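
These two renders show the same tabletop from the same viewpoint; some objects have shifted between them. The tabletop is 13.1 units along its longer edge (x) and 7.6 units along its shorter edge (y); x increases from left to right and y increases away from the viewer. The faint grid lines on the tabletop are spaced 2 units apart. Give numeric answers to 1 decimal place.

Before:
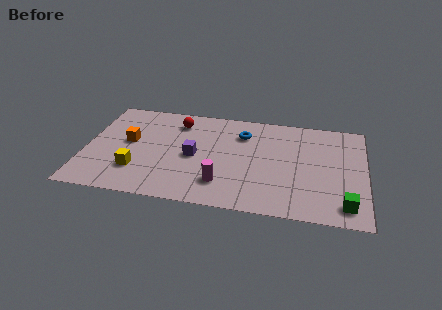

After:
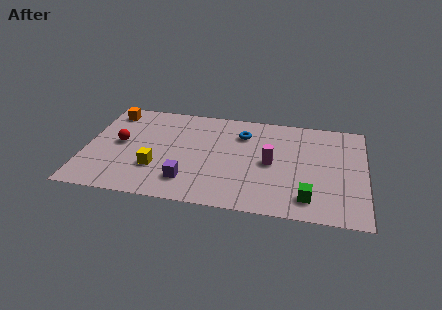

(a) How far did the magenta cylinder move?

2.9

From (6.5, 1.8) to (8.7, 3.7), the magenta cylinder covered √(2.2² + 1.9²) ≈ 2.9 units.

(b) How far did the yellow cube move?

0.9

From (2.5, 2.1) to (3.4, 2.4), the yellow cube covered √(0.9² + 0.3²) ≈ 0.9 units.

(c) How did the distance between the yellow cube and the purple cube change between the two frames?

-1.3

Before: roughly 3.0 units apart; after: 1.7. That's 1.3 units closer together.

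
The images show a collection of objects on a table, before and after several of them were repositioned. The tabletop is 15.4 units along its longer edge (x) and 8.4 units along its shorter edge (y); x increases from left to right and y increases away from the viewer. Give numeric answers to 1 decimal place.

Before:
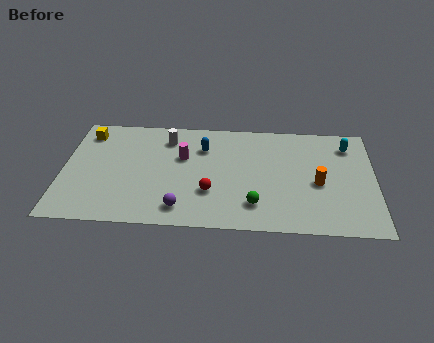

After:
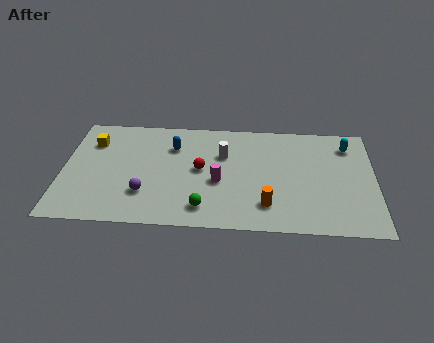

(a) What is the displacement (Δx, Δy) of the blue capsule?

(-1.5, 0.0)

The blue capsule started near (6.9, 6.1) and ended near (5.4, 6.1).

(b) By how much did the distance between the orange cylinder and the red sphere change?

-1.3

Before: roughly 5.4 units apart; after: 4.1. That's 1.3 units closer together.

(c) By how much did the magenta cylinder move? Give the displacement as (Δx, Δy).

(1.8, -1.8)

The magenta cylinder was at about (5.9, 5.3) and moved to about (7.7, 3.5).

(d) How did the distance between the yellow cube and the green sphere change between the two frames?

-2.5

The distance was about 9.8 in the first image and 7.3 in the second, so they moved 2.5 units closer together.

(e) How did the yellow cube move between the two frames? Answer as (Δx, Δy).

(0.3, -0.7)

From the two frames, the yellow cube sits at roughly (1.1, 6.9) before and (1.4, 6.2) after.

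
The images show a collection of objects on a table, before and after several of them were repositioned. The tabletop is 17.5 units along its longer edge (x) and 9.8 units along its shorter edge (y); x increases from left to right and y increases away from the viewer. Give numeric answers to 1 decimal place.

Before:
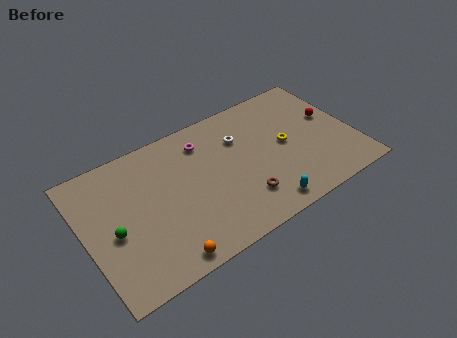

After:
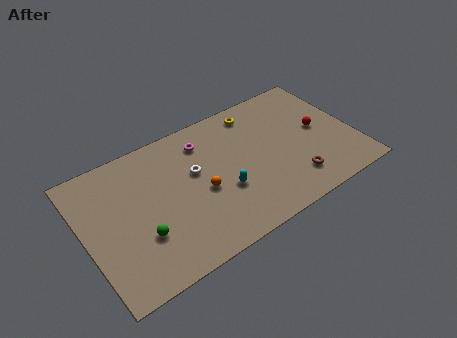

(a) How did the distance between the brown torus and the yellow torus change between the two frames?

+2.3

The distance was about 4.2 in the first image and 6.5 in the second, so they moved 2.3 units further apart.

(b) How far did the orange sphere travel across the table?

4.5

The orange sphere moved from about (4.4, 1.0) to (7.4, 4.3), a distance of √(3.0² + 3.3²) ≈ 4.5.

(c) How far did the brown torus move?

3.3

The brown torus was near (9.8, 2.4) before and (13.1, 2.1) after, so it travelled √(3.3² + 0.3²) ≈ 3.3 units.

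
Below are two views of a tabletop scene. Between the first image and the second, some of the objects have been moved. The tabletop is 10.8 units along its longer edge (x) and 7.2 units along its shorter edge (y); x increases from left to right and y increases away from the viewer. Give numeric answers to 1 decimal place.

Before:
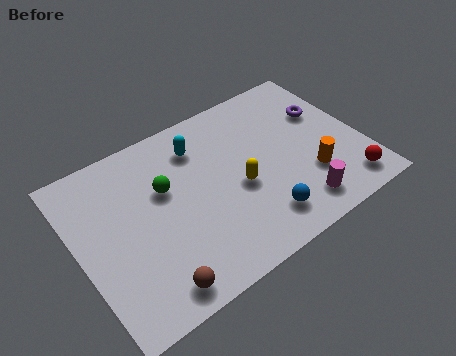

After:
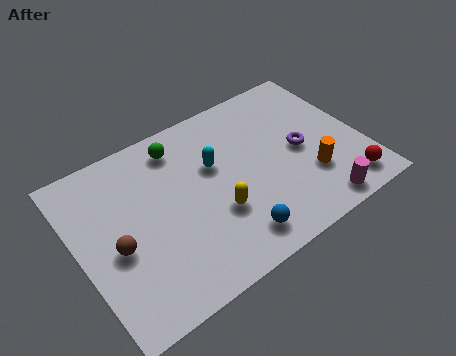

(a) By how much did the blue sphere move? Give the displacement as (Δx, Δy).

(-1.1, -0.2)

The blue sphere was at about (6.5, 1.4) and moved to about (5.4, 1.2).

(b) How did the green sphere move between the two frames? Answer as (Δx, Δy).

(0.8, 1.5)

The green sphere started near (3.4, 4.5) and ended near (4.2, 6.0).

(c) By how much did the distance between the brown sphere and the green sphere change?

+0.3

Before: roughly 3.8 units apart; after: 4.1. That's 0.3 units further apart.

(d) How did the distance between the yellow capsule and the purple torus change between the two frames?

-0.4

The distance was about 4.0 in the first image and 3.6 in the second, so they moved 0.4 units closer together.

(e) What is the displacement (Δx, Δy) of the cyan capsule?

(0.4, -1.1)

From the two frames, the cyan capsule sits at roughly (4.9, 5.6) before and (5.3, 4.5) after.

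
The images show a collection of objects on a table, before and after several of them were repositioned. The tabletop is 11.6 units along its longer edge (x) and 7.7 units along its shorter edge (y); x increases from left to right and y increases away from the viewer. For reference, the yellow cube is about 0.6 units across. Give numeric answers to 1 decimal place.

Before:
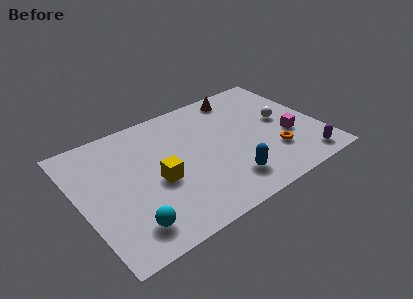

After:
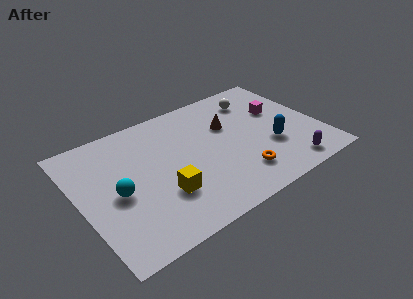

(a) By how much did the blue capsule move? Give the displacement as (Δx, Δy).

(2.4, 1.1)

The blue capsule started near (6.7, 1.6) and ended near (9.1, 2.7).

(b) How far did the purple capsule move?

0.8

The purple capsule was near (10.4, 1.0) before and (9.6, 1.0) after, so it travelled √(0.8² + 0.0²) ≈ 0.8 units.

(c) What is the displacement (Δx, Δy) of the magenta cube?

(-0.1, 1.9)

The magenta cube was at about (10.0, 2.9) and moved to about (9.9, 4.8).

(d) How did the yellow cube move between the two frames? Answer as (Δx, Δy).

(0.1, -0.9)

From the two frames, the yellow cube sits at roughly (3.6, 3.3) before and (3.7, 2.4) after.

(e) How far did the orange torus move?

1.9

The orange torus was near (9.1, 2.2) before and (7.3, 1.7) after, so it travelled √(1.8² + 0.5²) ≈ 1.9 units.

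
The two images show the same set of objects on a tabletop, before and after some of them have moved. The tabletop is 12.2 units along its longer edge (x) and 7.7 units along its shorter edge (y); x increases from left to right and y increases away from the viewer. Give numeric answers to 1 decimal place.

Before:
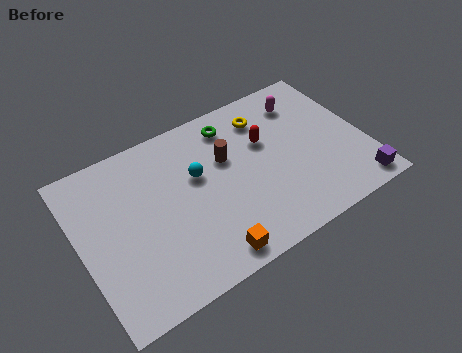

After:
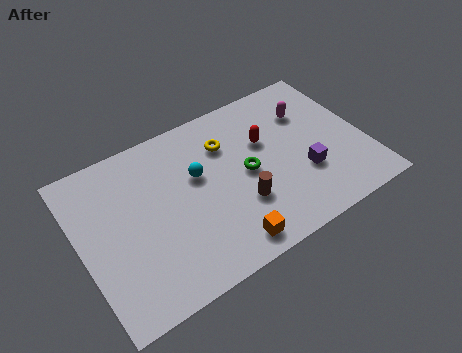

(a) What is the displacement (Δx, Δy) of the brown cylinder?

(0.2, -2.4)

The brown cylinder was at about (6.4, 4.9) and moved to about (6.6, 2.5).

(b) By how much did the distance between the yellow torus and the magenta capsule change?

+1.9

Before: roughly 1.7 units apart; after: 3.6. That's 1.9 units further apart.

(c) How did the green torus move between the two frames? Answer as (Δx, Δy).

(0.2, -2.6)

The green torus started near (6.9, 6.4) and ended near (7.1, 3.8).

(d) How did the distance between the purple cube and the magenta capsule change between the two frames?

-2.4

The distance was about 5.4 in the first image and 3.0 in the second, so they moved 2.4 units closer together.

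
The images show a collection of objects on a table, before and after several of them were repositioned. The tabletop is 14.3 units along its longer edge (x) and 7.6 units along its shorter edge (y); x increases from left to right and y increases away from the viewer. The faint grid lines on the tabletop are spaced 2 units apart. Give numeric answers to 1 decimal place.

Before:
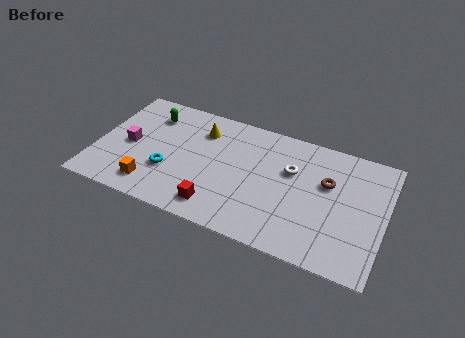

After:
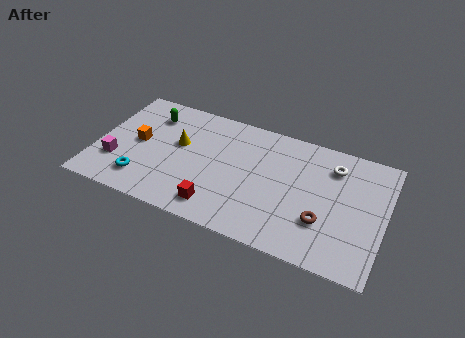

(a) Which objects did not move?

the green capsule and the red cube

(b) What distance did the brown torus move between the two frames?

2.4

The brown torus moved from about (11.4, 4.8) to (11.4, 2.4), a distance of √(0.0² + 2.4²) ≈ 2.4.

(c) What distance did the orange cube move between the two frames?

2.7

From (3.0, 1.4) to (2.0, 3.9), the orange cube covered √(1.0² + 2.5²) ≈ 2.7 units.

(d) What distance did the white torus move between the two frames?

2.2

The white torus was near (9.6, 4.9) before and (11.6, 5.9) after, so it travelled √(2.0² + 1.0²) ≈ 2.2 units.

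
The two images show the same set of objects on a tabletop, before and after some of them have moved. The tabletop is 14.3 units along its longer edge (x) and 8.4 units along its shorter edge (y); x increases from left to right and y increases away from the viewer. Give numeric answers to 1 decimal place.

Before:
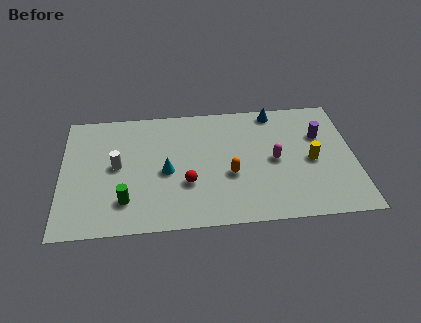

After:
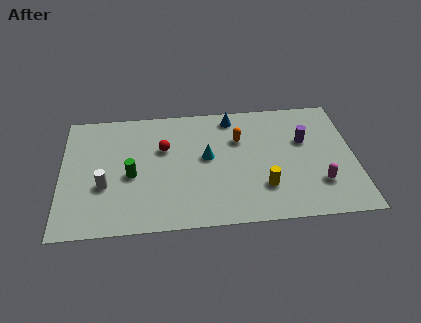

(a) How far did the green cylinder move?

1.7

From (3.1, 2.0) to (3.4, 3.7), the green cylinder covered √(0.3² + 1.7²) ≈ 1.7 units.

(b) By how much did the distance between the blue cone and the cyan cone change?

-3.5

The distance was about 6.5 in the first image and 3.0 in the second, so they moved 3.5 units closer together.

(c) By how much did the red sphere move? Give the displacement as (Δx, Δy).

(-1.1, 2.5)

The red sphere started near (6.1, 2.9) and ended near (5.0, 5.4).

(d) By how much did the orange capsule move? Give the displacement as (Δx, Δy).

(0.5, 2.4)

The orange capsule was at about (8.2, 3.3) and moved to about (8.7, 5.7).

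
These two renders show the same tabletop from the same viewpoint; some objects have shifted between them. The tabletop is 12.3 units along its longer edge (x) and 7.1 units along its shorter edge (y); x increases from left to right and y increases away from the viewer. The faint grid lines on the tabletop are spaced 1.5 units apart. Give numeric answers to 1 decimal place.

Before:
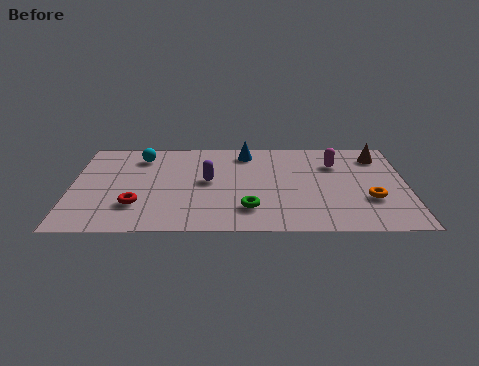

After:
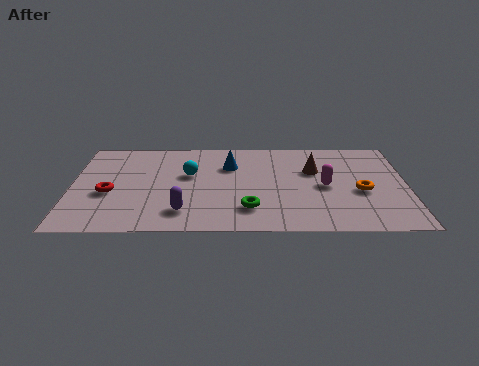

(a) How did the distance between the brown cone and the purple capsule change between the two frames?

-0.9

The distance was about 6.6 in the first image and 5.7 in the second, so they moved 0.9 units closer together.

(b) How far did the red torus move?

1.3

From (2.4, 2.0) to (1.4, 2.9), the red torus covered √(1.0² + 0.9²) ≈ 1.3 units.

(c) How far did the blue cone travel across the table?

1.2

The blue cone moved from about (6.4, 6.0) to (5.8, 5.0), a distance of √(0.6² + 1.0²) ≈ 1.2.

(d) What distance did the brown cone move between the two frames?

2.6

The brown cone was near (11.3, 5.7) before and (8.9, 4.6) after, so it travelled √(2.4² + 1.1²) ≈ 2.6 units.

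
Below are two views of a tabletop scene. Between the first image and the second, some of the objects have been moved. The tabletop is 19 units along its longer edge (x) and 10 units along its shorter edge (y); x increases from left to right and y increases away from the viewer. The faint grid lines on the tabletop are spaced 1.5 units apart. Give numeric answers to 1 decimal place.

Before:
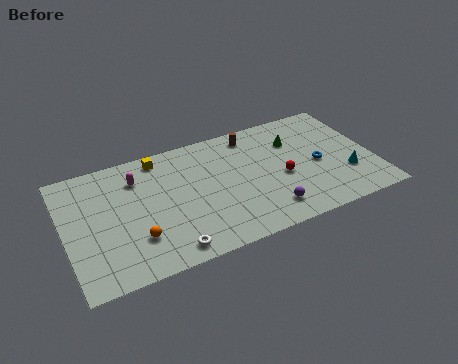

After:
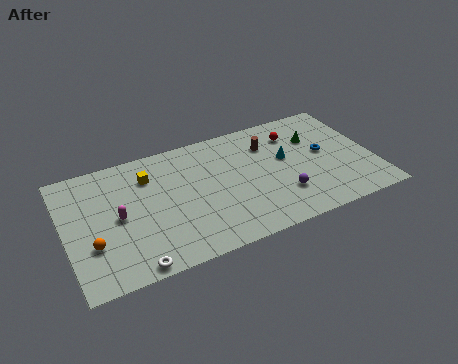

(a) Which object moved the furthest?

the cyan cone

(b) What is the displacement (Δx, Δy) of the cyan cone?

(-3.5, 2.7)

From the two frames, the cyan cone sits at roughly (17.2, 3.1) before and (13.7, 5.8) after.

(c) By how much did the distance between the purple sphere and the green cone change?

-0.8

Before: roughly 5.7 units apart; after: 4.9. That's 0.8 units closer together.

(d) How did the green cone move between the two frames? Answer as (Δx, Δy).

(1.3, -0.2)

The green cone was at about (14.4, 7.1) and moved to about (15.7, 6.9).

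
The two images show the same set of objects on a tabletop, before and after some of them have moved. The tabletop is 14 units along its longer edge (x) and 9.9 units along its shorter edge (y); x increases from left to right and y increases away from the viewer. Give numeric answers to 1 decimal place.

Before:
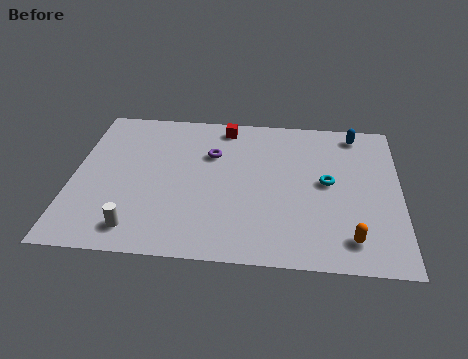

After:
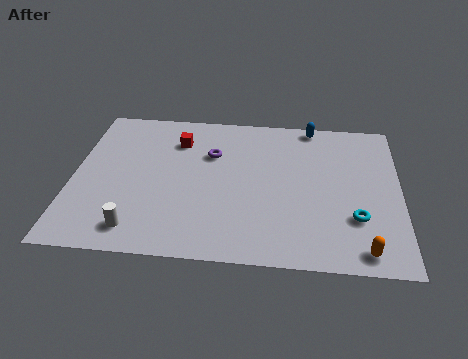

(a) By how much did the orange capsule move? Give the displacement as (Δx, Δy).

(0.5, -0.6)

From the two frames, the orange capsule sits at roughly (11.9, 1.7) before and (12.4, 1.1) after.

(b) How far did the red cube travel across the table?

2.3

The red cube was near (6.4, 8.7) before and (4.4, 7.5) after, so it travelled √(2.0² + 1.2²) ≈ 2.3 units.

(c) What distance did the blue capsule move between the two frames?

1.9

From (12.1, 8.7) to (10.2, 9.1), the blue capsule covered √(1.9² + 0.4²) ≈ 1.9 units.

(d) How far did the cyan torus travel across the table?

2.5

The cyan torus moved from about (10.9, 5.2) to (12.1, 3.0), a distance of √(1.2² + 2.2²) ≈ 2.5.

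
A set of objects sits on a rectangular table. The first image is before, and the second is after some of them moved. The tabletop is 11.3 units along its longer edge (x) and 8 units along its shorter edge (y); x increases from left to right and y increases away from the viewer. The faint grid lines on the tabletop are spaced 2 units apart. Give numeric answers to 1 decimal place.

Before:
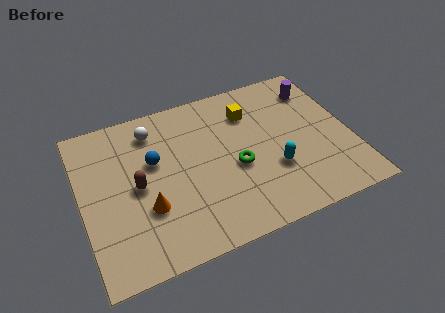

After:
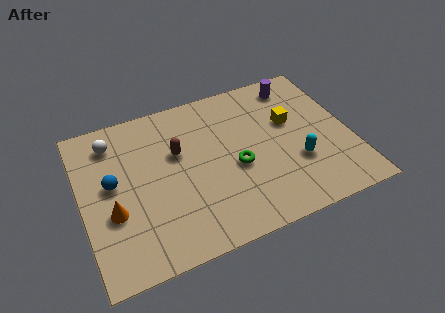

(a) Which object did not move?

the green torus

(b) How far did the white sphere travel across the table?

1.7

From (3.2, 6.5) to (1.5, 6.5), the white sphere covered √(1.7² + 0.0²) ≈ 1.7 units.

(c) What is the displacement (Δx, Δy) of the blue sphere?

(-1.8, -0.5)

The blue sphere started near (3.1, 4.9) and ended near (1.3, 4.4).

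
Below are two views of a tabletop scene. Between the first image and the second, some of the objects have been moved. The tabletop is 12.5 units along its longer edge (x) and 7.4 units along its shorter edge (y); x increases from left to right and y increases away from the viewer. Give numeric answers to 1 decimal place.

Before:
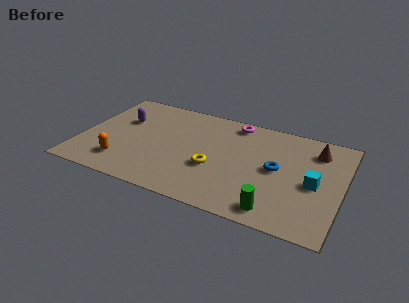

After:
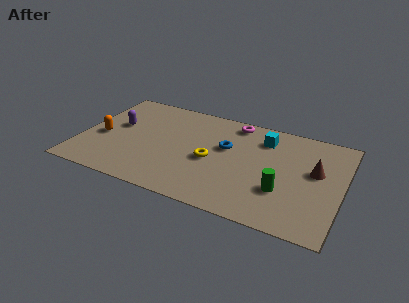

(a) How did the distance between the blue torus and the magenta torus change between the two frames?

-1.5

The distance was about 3.5 in the first image and 2.0 in the second, so they moved 1.5 units closer together.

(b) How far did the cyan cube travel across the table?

3.5

The cyan cube moved from about (11.2, 3.4) to (8.6, 5.8), a distance of √(2.6² + 2.4²) ≈ 3.5.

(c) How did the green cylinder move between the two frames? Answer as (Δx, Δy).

(0.2, 1.4)

The green cylinder was at about (9.6, 1.0) and moved to about (9.8, 2.4).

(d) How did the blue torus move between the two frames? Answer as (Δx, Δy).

(-2.5, 0.7)

From the two frames, the blue torus sits at roughly (9.4, 3.8) before and (6.9, 4.5) after.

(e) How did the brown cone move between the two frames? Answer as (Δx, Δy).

(0.1, -1.5)

The brown cone started near (11.1, 5.8) and ended near (11.2, 4.3).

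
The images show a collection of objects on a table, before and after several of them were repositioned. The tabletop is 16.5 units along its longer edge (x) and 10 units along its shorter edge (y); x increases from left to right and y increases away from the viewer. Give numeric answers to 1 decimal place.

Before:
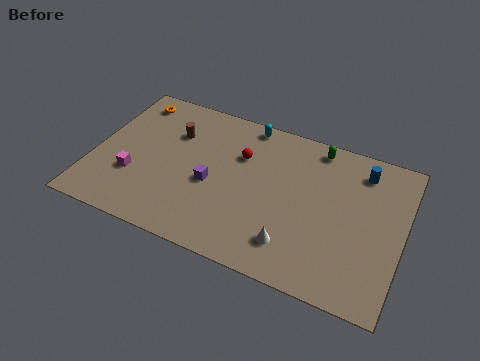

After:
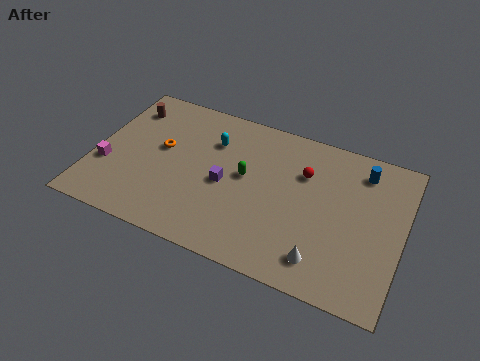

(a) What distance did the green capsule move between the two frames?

4.9

The green capsule was near (11.6, 8.9) before and (8.1, 5.5) after, so it travelled √(3.5² + 3.4²) ≈ 4.9 units.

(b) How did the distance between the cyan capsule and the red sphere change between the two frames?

+2.7

The distance was about 2.3 in the first image and 5.0 in the second, so they moved 2.7 units further apart.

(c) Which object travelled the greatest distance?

the green capsule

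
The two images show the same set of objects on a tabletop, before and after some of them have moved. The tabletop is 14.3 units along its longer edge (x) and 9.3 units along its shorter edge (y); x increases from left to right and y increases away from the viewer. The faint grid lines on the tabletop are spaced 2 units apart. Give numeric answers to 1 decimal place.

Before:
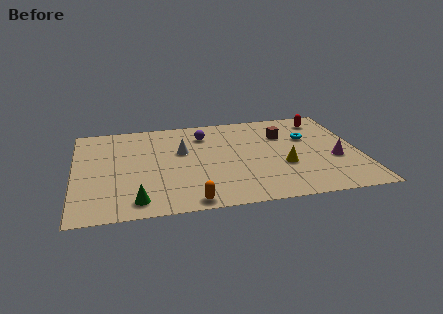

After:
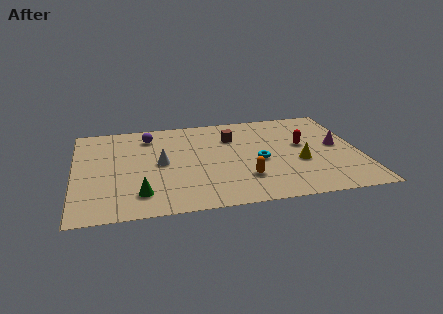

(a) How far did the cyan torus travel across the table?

3.2

From (11.8, 6.0) to (9.2, 4.1), the cyan torus covered √(2.6² + 1.9²) ≈ 3.2 units.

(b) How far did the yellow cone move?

0.8

From (10.4, 3.4) to (11.2, 3.6), the yellow cone covered √(0.8² + 0.2²) ≈ 0.8 units.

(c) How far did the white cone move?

1.5

From (5.4, 5.7) to (4.3, 4.7), the white cone covered √(1.1² + 1.0²) ≈ 1.5 units.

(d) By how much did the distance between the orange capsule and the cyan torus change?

-6.3

The distance was about 8.1 in the first image and 1.8 in the second, so they moved 6.3 units closer together.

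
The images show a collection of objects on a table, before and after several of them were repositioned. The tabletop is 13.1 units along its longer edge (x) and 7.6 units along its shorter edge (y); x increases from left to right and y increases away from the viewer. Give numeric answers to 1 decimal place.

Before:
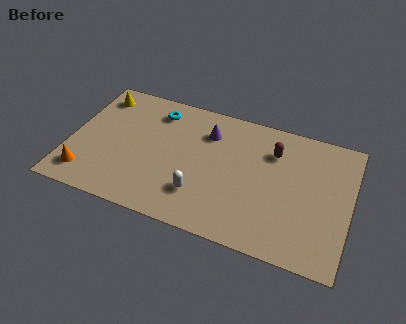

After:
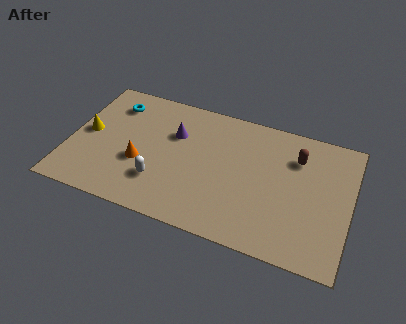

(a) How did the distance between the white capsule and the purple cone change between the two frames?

-0.7

They were about 3.7 units apart before and 3.0 after — 0.7 units closer together.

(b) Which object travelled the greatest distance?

the orange cone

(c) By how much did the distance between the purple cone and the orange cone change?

-4.2

The distance was about 6.8 in the first image and 2.6 in the second, so they moved 4.2 units closer together.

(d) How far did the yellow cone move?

2.4

From (1.0, 6.3) to (0.8, 3.9), the yellow cone covered √(0.2² + 2.4²) ≈ 2.4 units.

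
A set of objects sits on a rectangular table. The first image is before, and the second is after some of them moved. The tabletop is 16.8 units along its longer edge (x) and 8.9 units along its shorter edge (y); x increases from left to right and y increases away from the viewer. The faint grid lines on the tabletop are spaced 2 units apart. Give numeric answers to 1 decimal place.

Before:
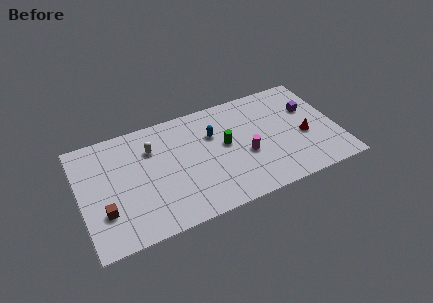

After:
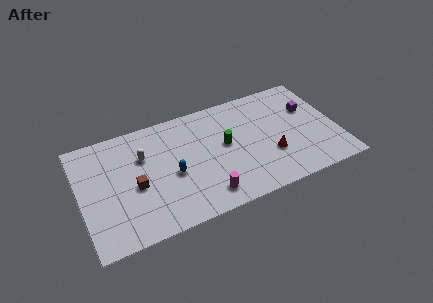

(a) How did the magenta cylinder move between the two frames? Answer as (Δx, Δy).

(-2.9, -2.1)

The magenta cylinder started near (10.7, 3.6) and ended near (7.8, 1.5).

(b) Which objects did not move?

the purple cube and the green cylinder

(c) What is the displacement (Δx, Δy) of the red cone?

(-2.3, -0.7)

The red cone started near (14.6, 3.7) and ended near (12.3, 3.0).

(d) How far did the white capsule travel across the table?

0.7

The white capsule was near (4.8, 6.4) before and (4.2, 6.0) after, so it travelled √(0.6² + 0.4²) ≈ 0.7 units.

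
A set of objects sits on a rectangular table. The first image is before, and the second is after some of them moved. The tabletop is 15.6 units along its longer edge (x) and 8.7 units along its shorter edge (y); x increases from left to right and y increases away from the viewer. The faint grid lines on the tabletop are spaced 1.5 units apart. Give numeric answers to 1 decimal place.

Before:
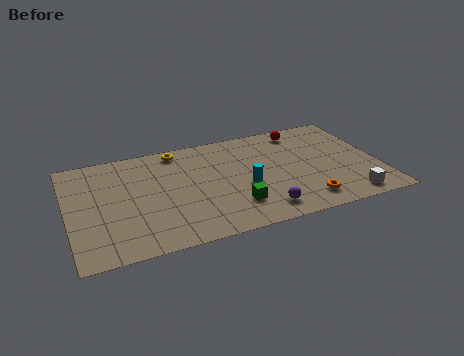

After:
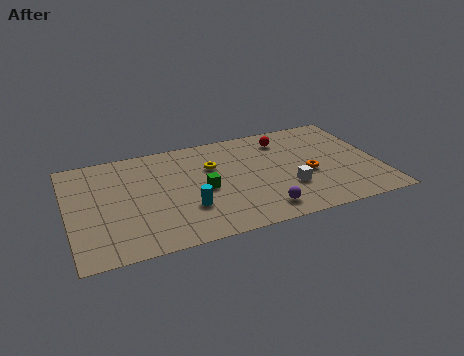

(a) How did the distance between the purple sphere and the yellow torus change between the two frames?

-2.4

Before: roughly 7.3 units apart; after: 4.9. That's 2.4 units closer together.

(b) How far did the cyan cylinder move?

3.1

From (8.8, 3.6) to (5.8, 2.7), the cyan cylinder covered √(3.0² + 0.9²) ≈ 3.1 units.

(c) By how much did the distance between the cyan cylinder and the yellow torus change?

-1.7

They were about 5.1 units apart before and 3.4 after — 1.7 units closer together.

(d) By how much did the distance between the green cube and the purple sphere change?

+2.2

The distance was about 1.5 in the first image and 3.7 in the second, so they moved 2.2 units further apart.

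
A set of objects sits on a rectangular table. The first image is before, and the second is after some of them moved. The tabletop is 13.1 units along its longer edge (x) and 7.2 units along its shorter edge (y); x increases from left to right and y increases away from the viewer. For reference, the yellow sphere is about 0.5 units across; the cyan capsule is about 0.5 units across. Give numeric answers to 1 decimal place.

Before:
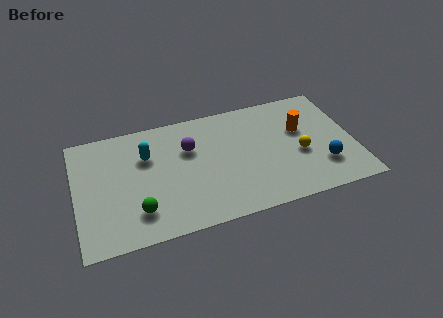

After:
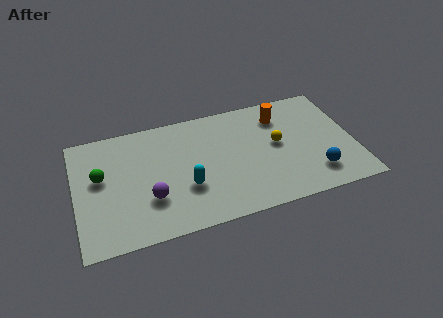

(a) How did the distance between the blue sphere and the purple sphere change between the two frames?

+1.0

The distance was about 6.7 in the first image and 7.7 in the second, so they moved 1.0 units further apart.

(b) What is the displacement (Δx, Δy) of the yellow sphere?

(-1.0, 0.9)

The yellow sphere was at about (10.5, 3.0) and moved to about (9.5, 3.9).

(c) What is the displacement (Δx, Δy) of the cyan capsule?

(1.7, -2.4)

The cyan capsule was at about (3.4, 4.9) and moved to about (5.1, 2.5).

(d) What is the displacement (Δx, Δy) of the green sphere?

(-1.6, 2.5)

From the two frames, the green sphere sits at roughly (2.8, 1.7) before and (1.2, 4.2) after.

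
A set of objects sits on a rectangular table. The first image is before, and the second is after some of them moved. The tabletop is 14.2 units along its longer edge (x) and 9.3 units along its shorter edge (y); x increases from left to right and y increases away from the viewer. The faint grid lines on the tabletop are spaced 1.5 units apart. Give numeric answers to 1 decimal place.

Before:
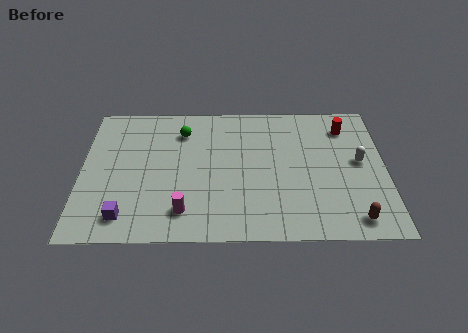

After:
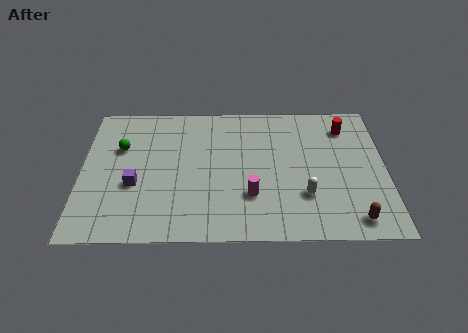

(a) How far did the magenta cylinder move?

3.3

The magenta cylinder moved from about (4.8, 1.8) to (7.9, 2.8), a distance of √(3.1² + 1.0²) ≈ 3.3.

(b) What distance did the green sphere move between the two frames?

3.1

The green sphere was near (4.7, 7.2) before and (1.8, 6.1) after, so it travelled √(2.9² + 1.1²) ≈ 3.1 units.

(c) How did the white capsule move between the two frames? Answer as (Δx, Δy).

(-2.6, -2.2)

The white capsule started near (13.0, 5.0) and ended near (10.4, 2.8).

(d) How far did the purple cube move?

2.1

The purple cube moved from about (2.1, 1.5) to (2.5, 3.6), a distance of √(0.4² + 2.1²) ≈ 2.1.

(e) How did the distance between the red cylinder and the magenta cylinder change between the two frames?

-3.0

Before: roughly 9.4 units apart; after: 6.4. That's 3.0 units closer together.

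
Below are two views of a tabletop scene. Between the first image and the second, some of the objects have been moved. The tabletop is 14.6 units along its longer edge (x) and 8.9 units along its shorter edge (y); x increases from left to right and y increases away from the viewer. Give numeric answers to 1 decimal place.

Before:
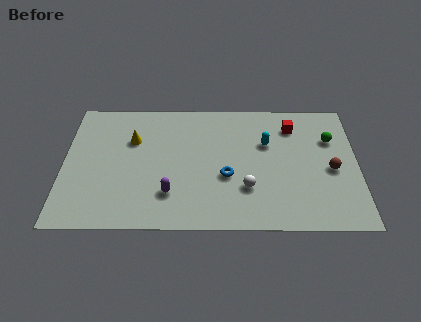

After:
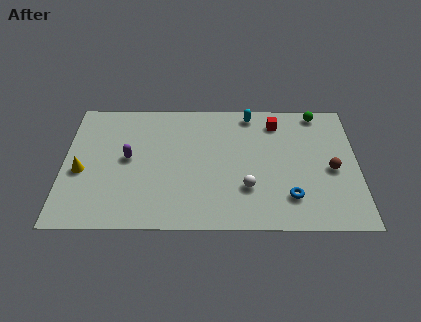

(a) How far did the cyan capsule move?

2.2

The cyan capsule moved from about (10.1, 5.8) to (9.3, 7.9), a distance of √(0.8² + 2.1²) ≈ 2.2.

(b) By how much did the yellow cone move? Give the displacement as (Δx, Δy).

(-2.5, -2.2)

The yellow cone was at about (3.4, 6.0) and moved to about (0.9, 3.8).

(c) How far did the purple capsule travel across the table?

3.2

From (5.3, 2.3) to (3.2, 4.7), the purple capsule covered √(2.1² + 2.4²) ≈ 3.2 units.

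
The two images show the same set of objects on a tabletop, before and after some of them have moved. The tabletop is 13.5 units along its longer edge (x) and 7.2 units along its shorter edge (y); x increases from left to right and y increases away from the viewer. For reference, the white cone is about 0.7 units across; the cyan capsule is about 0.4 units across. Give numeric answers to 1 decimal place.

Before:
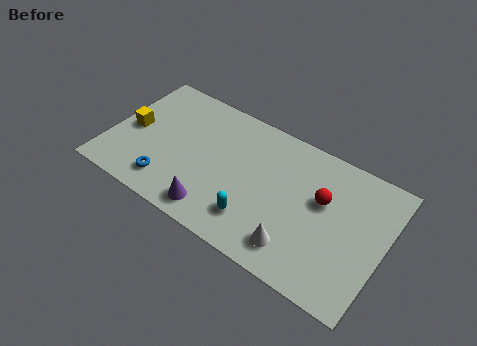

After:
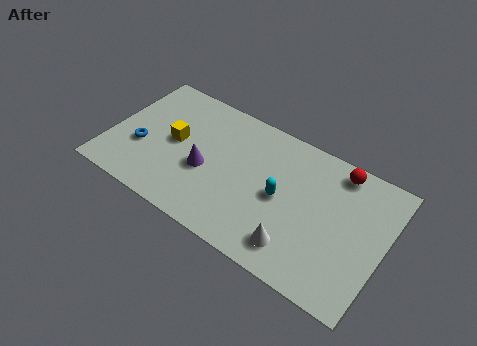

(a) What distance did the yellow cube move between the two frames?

2.1

The yellow cube was near (1.0, 3.5) before and (3.1, 3.8) after, so it travelled √(2.1² + 0.3²) ≈ 2.1 units.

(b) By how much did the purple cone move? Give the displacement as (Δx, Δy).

(-0.8, 1.9)

The purple cone was at about (5.6, 1.1) and moved to about (4.8, 3.0).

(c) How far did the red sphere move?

2.0

The red sphere was near (10.4, 4.4) before and (10.9, 6.3) after, so it travelled √(0.5² + 1.9²) ≈ 2.0 units.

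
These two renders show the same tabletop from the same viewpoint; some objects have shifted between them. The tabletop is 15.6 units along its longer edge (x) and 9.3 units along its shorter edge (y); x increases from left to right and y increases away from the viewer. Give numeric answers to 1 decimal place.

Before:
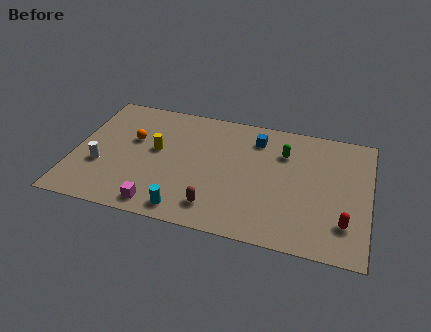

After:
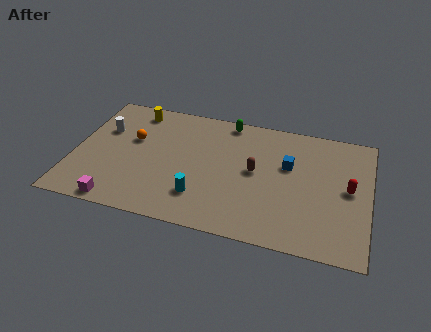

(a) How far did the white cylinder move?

2.8

The white cylinder was near (1.5, 3.3) before and (1.4, 6.1) after, so it travelled √(0.1² + 2.8²) ≈ 2.8 units.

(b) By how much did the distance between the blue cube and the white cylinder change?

+0.9

The distance was about 9.0 in the first image and 9.9 in the second, so they moved 0.9 units further apart.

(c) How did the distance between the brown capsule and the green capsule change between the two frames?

-2.1

Before: roughly 6.0 units apart; after: 3.9. That's 2.1 units closer together.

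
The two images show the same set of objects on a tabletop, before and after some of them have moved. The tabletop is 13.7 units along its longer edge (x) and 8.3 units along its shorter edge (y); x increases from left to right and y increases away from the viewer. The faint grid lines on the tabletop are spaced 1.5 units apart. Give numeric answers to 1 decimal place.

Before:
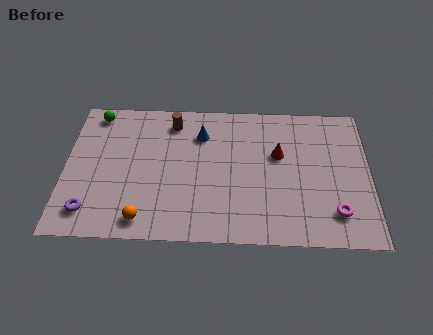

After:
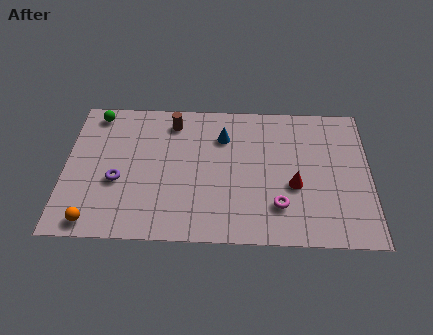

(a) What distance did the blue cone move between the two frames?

1.0

From (6.1, 6.2) to (7.1, 6.1), the blue cone covered √(1.0² + 0.1²) ≈ 1.0 units.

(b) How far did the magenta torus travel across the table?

2.5

The magenta torus moved from about (12.1, 1.8) to (9.6, 2.1), a distance of √(2.5² + 0.3²) ≈ 2.5.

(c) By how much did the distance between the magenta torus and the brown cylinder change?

-2.1

They were about 8.9 units apart before and 6.8 after — 2.1 units closer together.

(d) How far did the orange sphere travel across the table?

2.2

From (3.6, 1.1) to (1.4, 0.9), the orange sphere covered √(2.2² + 0.2²) ≈ 2.2 units.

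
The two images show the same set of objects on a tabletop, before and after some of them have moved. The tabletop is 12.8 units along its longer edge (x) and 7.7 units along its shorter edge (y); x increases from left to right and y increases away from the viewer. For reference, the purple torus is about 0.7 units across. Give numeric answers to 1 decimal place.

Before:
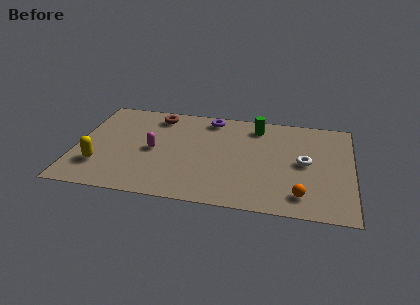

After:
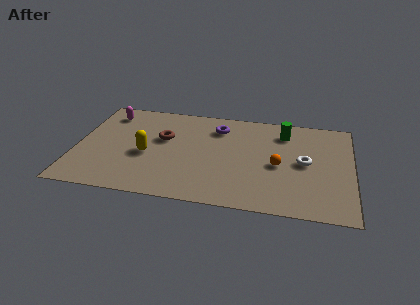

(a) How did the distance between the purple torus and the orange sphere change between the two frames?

-3.1

Before: roughly 6.9 units apart; after: 3.8. That's 3.1 units closer together.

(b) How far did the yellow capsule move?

2.4

The yellow capsule was near (1.2, 2.1) before and (3.3, 3.3) after, so it travelled √(2.1² + 1.2²) ≈ 2.4 units.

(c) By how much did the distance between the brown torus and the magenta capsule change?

+0.3

The distance was about 2.8 in the first image and 3.1 in the second, so they moved 0.3 units further apart.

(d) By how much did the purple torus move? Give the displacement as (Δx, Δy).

(0.4, -0.7)

From the two frames, the purple torus sits at roughly (6.1, 6.7) before and (6.5, 6.0) after.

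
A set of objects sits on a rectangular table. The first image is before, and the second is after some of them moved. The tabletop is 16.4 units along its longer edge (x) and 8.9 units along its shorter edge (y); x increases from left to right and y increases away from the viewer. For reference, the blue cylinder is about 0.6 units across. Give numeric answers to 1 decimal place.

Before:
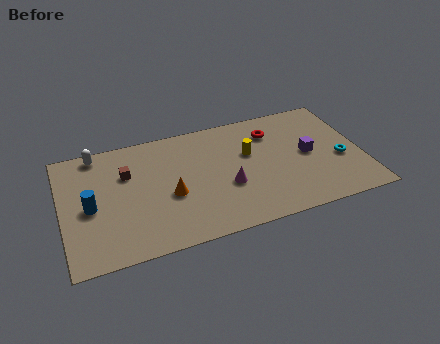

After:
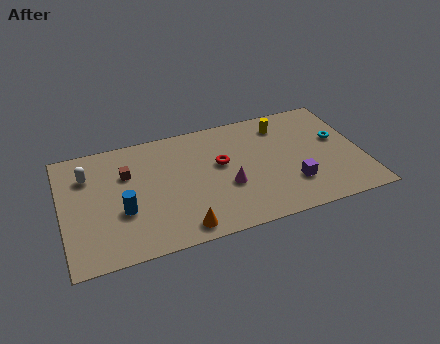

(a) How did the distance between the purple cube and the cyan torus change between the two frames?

+2.0

They were about 1.9 units apart before and 3.9 after — 2.0 units further apart.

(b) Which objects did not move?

the magenta cone and the brown cube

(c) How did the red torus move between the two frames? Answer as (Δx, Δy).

(-3.0, -1.6)

From the two frames, the red torus sits at roughly (11.7, 6.8) before and (8.7, 5.2) after.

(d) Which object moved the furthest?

the red torus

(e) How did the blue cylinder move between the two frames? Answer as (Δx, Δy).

(1.7, -0.8)

The blue cylinder was at about (1.5, 4.1) and moved to about (3.2, 3.3).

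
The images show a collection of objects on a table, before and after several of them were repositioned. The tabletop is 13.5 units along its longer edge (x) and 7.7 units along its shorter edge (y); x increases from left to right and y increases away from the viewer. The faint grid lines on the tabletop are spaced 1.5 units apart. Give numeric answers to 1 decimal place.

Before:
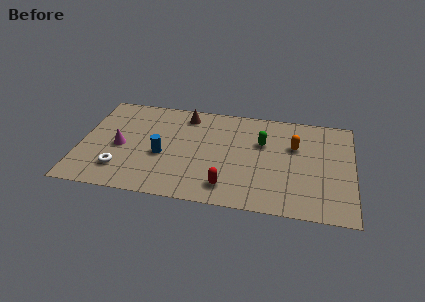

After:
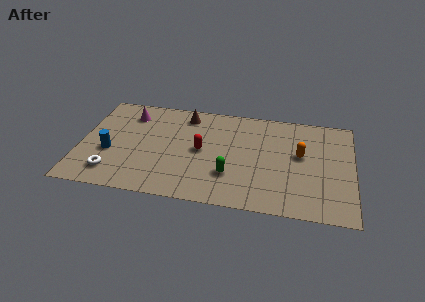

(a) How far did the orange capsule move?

0.7

The orange capsule moved from about (10.6, 5.0) to (10.9, 4.4), a distance of √(0.3² + 0.6²) ≈ 0.7.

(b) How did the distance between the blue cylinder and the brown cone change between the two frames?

+1.6

The distance was about 3.4 in the first image and 5.0 in the second, so they moved 1.6 units further apart.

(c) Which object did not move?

the brown cone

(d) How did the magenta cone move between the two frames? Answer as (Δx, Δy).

(0.3, 2.6)

The magenta cone was at about (2.0, 3.5) and moved to about (2.3, 6.1).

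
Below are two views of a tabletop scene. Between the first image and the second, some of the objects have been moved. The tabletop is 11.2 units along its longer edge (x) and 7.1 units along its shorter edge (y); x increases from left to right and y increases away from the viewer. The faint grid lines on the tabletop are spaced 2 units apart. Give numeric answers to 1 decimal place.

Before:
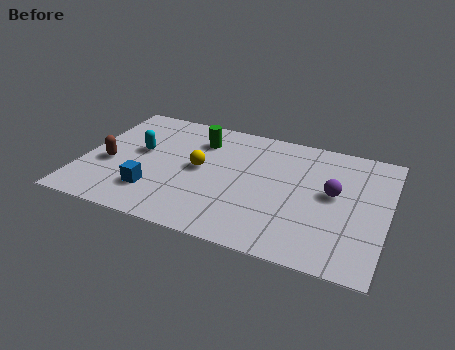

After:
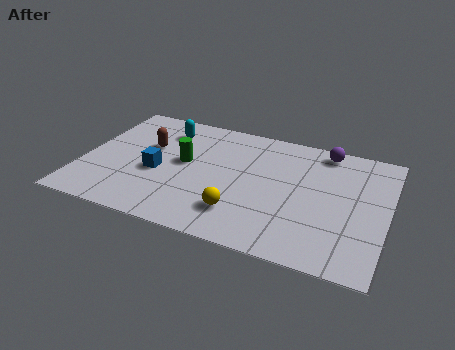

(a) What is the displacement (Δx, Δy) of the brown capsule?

(1.3, 1.5)

The brown capsule started near (1.0, 2.9) and ended near (2.3, 4.4).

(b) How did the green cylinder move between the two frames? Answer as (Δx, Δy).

(-0.4, -1.5)

From the two frames, the green cylinder sits at roughly (4.1, 5.4) before and (3.7, 3.9) after.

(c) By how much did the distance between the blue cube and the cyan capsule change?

+0.3

The distance was about 2.3 in the first image and 2.6 in the second, so they moved 0.3 units further apart.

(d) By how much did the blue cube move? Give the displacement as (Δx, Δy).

(0.0, 1.2)

From the two frames, the blue cube sits at roughly (2.8, 1.8) before and (2.8, 3.0) after.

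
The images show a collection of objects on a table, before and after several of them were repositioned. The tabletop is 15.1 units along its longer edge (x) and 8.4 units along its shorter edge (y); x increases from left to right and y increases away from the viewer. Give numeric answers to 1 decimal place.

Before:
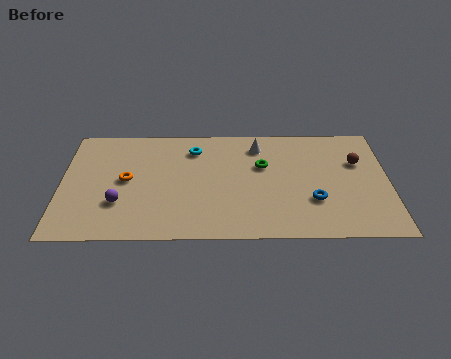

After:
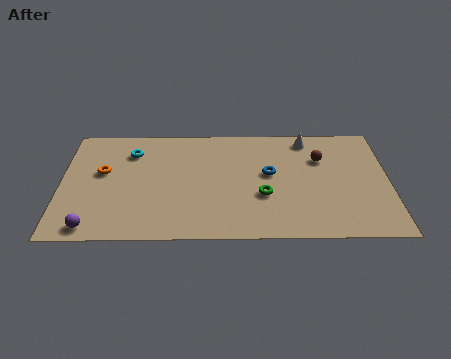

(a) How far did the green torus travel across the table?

2.2

The green torus moved from about (9.3, 5.3) to (9.3, 3.1), a distance of √(0.0² + 2.2²) ≈ 2.2.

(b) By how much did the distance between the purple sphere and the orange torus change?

+2.3

Before: roughly 1.7 units apart; after: 4.0. That's 2.3 units further apart.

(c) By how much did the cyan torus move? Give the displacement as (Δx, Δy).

(-2.9, -0.2)

The cyan torus was at about (6.1, 6.6) and moved to about (3.2, 6.4).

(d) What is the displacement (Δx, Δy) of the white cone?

(2.3, 0.5)

From the two frames, the white cone sits at roughly (9.1, 6.8) before and (11.4, 7.3) after.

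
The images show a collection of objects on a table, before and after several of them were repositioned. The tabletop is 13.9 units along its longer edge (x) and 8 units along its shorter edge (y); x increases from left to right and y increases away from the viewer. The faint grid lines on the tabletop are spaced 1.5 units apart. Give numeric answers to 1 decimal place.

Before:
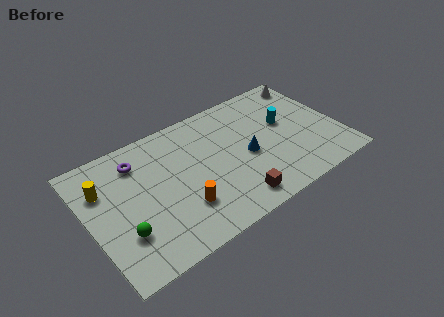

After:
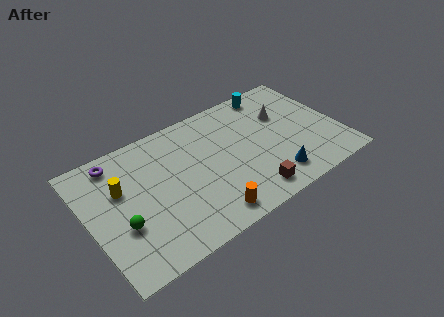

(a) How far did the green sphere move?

0.5

From (1.6, 2.4) to (1.6, 2.9), the green sphere covered √(0.0² + 0.5²) ≈ 0.5 units.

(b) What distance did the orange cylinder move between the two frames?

1.7

The orange cylinder moved from about (4.8, 2.3) to (6.0, 1.1), a distance of √(1.2² + 1.2²) ≈ 1.7.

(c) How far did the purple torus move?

1.3

The purple torus was near (3.0, 6.3) before and (1.9, 6.9) after, so it travelled √(1.1² + 0.6²) ≈ 1.3 units.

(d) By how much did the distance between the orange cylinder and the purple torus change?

+2.7

Before: roughly 4.4 units apart; after: 7.1. That's 2.7 units further apart.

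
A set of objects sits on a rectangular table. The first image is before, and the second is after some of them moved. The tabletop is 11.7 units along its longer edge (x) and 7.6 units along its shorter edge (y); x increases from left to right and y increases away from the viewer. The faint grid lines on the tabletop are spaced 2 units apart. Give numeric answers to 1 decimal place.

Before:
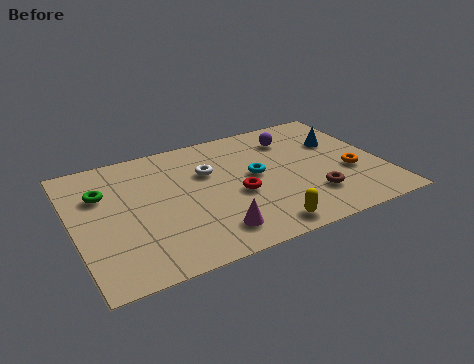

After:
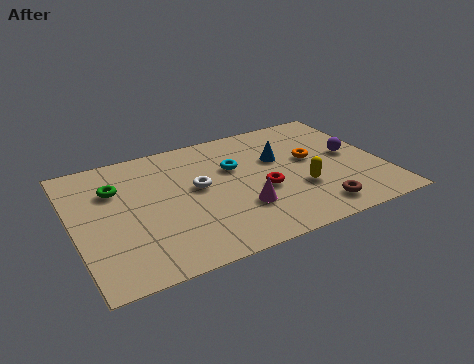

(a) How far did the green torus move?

0.5

From (1.2, 5.2) to (1.7, 5.3), the green torus covered √(0.5² + 0.1²) ≈ 0.5 units.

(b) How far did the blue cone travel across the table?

2.4

The blue cone moved from about (10.3, 5.0) to (7.9, 4.8), a distance of √(2.4² + 0.2²) ≈ 2.4.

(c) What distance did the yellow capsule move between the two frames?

2.4

The yellow capsule moved from about (6.7, 0.9) to (8.4, 2.6), a distance of √(1.7² + 1.7²) ≈ 2.4.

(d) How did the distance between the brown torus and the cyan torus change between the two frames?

+1.7

The distance was about 2.8 in the first image and 4.5 in the second, so they moved 1.7 units further apart.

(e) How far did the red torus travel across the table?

0.9

The red torus moved from about (6.1, 3.2) to (7.0, 3.1), a distance of √(0.9² + 0.1²) ≈ 0.9.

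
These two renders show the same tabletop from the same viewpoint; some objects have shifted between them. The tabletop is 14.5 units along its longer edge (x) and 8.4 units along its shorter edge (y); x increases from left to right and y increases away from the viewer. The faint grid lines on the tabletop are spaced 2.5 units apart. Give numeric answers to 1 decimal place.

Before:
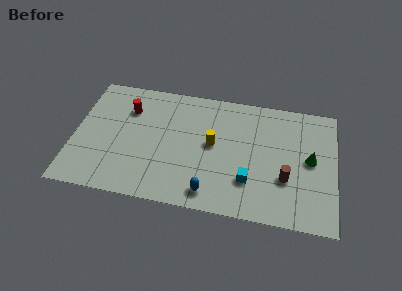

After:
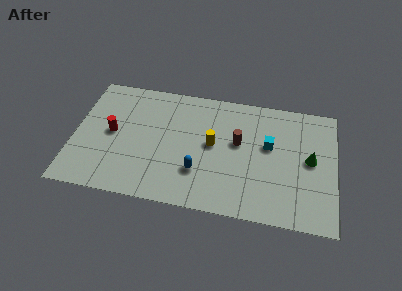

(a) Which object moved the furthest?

the brown cylinder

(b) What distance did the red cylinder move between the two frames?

2.0

From (2.9, 6.1) to (2.1, 4.3), the red cylinder covered √(0.8² + 1.8²) ≈ 2.0 units.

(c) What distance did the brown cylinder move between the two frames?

3.4

The brown cylinder was near (11.8, 2.9) before and (9.1, 4.9) after, so it travelled √(2.7² + 2.0²) ≈ 3.4 units.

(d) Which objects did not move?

the yellow cylinder and the green cone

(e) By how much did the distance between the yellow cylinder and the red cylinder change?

+0.5

Before: roughly 5.1 units apart; after: 5.6. That's 0.5 units further apart.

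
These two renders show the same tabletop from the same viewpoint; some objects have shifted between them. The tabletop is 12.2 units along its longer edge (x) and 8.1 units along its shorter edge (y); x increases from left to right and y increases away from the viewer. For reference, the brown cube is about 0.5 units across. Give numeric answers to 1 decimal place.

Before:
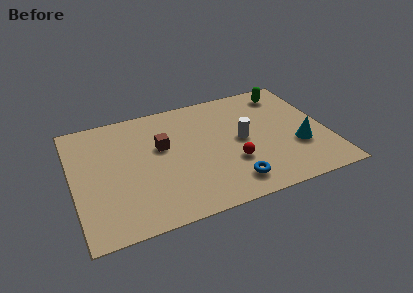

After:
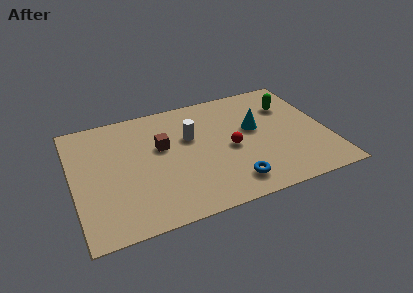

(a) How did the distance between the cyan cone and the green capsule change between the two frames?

-1.9

The distance was about 4.0 in the first image and 2.1 in the second, so they moved 1.9 units closer together.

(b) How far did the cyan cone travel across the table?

2.7

The cyan cone moved from about (10.7, 2.8) to (8.8, 4.7), a distance of √(1.9² + 1.9²) ≈ 2.7.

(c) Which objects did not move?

the brown cube and the blue torus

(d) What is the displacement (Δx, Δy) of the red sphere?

(0.0, 1.0)

From the two frames, the red sphere sits at roughly (7.5, 2.7) before and (7.5, 3.7) after.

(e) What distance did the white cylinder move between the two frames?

2.6

The white cylinder moved from about (8.1, 4.1) to (5.7, 5.1), a distance of √(2.4² + 1.0²) ≈ 2.6.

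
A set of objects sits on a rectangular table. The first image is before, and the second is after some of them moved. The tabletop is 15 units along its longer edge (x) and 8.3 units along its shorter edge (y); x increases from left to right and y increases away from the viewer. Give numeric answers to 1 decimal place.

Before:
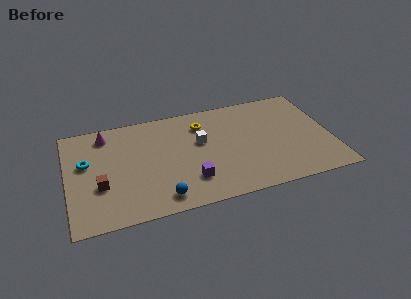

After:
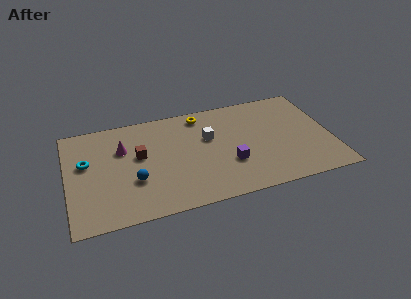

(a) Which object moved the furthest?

the brown cube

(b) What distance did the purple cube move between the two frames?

2.4

From (6.8, 2.1) to (9.1, 2.8), the purple cube covered √(2.3² + 0.7²) ≈ 2.4 units.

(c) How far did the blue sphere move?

2.2

The blue sphere was near (5.1, 1.2) before and (3.7, 2.9) after, so it travelled √(1.4² + 1.7²) ≈ 2.2 units.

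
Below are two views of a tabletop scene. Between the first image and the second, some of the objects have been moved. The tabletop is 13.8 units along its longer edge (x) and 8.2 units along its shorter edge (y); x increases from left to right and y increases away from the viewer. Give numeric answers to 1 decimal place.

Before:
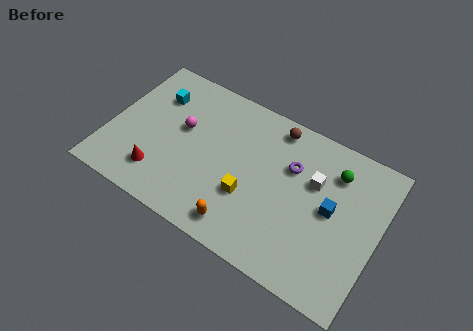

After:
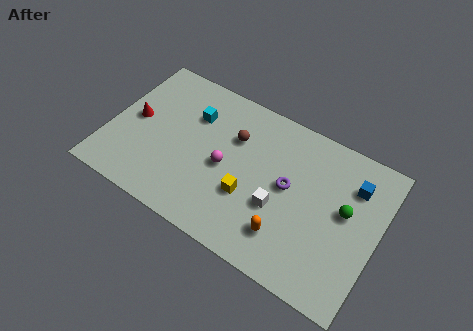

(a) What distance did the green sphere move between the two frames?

1.9

The green sphere was near (11.3, 6.3) before and (12.1, 4.6) after, so it travelled √(0.8² + 1.7²) ≈ 1.9 units.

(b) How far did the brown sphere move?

2.5

The brown sphere moved from about (8.1, 7.2) to (6.2, 5.6), a distance of √(1.9² + 1.6²) ≈ 2.5.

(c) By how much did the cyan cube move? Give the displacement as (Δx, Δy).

(2.0, -0.2)

The cyan cube was at about (2.0, 6.0) and moved to about (4.0, 5.8).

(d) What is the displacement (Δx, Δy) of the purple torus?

(0.0, -1.1)

The purple torus was at about (9.2, 5.5) and moved to about (9.2, 4.4).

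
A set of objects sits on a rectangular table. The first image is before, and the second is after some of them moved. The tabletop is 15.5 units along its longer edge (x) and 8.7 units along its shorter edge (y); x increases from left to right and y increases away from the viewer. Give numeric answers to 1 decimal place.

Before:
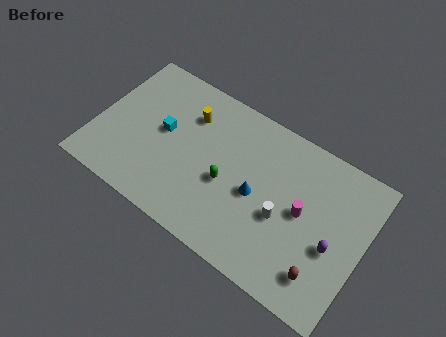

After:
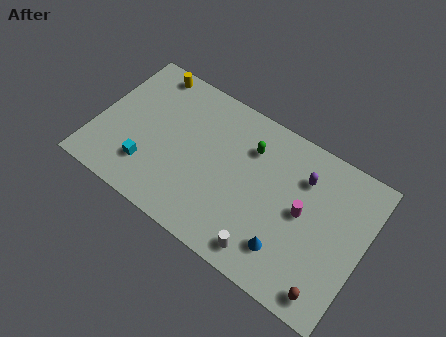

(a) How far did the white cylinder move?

2.5

From (11.0, 3.6) to (10.4, 1.2), the white cylinder covered √(0.6² + 2.4²) ≈ 2.5 units.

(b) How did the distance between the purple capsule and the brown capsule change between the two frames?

+4.0

Before: roughly 1.8 units apart; after: 5.8. That's 4.0 units further apart.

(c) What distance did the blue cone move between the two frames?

2.9

The blue cone moved from about (9.4, 4.0) to (11.5, 2.0), a distance of √(2.1² + 2.0²) ≈ 2.9.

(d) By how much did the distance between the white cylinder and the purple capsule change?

+2.5

Before: roughly 2.9 units apart; after: 5.4. That's 2.5 units further apart.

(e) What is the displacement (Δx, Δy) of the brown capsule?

(0.5, -0.7)

The brown capsule started near (13.6, 1.8) and ended near (14.1, 1.1).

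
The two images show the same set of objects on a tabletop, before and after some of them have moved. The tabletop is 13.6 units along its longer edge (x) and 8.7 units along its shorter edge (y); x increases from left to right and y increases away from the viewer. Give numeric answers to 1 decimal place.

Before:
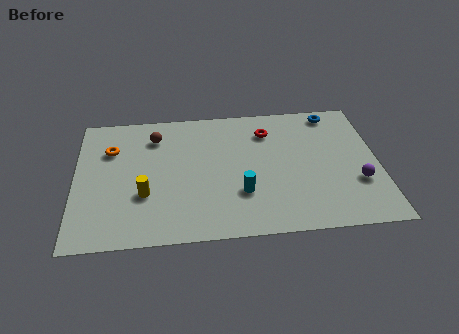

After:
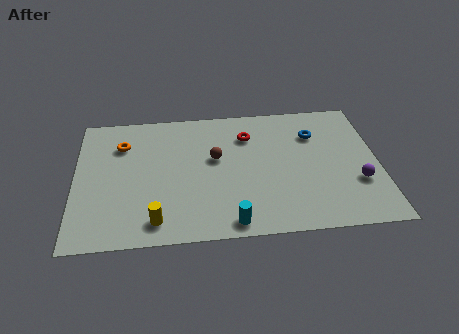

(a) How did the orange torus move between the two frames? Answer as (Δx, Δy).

(0.5, 0.3)

From the two frames, the orange torus sits at roughly (1.6, 6.1) before and (2.1, 6.4) after.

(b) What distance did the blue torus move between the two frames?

1.7

The blue torus moved from about (11.7, 7.7) to (10.8, 6.3), a distance of √(0.9² + 1.4²) ≈ 1.7.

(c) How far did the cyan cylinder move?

1.9

The cyan cylinder was near (7.4, 2.7) before and (6.9, 0.9) after, so it travelled √(0.5² + 1.8²) ≈ 1.9 units.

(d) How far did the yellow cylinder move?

1.8

The yellow cylinder was near (3.1, 3.0) before and (3.6, 1.3) after, so it travelled √(0.5² + 1.7²) ≈ 1.8 units.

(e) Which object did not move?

the purple sphere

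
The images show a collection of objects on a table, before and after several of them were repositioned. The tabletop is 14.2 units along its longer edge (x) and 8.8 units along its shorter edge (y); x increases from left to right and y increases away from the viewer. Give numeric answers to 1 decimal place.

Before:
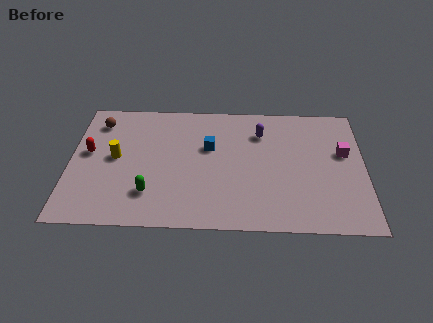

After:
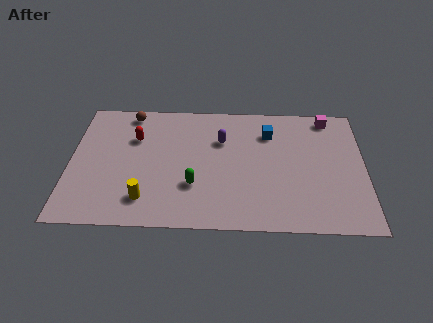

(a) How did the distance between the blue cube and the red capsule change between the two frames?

+0.7

They were about 5.8 units apart before and 6.5 after — 0.7 units further apart.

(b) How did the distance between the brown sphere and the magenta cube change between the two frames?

-2.3

Before: roughly 12.0 units apart; after: 9.7. That's 2.3 units closer together.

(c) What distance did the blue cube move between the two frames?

3.1

From (6.7, 5.5) to (9.6, 6.6), the blue cube covered √(2.9² + 1.1²) ≈ 3.1 units.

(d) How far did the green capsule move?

2.2

The green capsule was near (3.9, 2.2) before and (6.0, 2.8) after, so it travelled √(2.1² + 0.6²) ≈ 2.2 units.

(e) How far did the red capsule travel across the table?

2.5

The red capsule was near (0.9, 4.9) before and (3.1, 6.0) after, so it travelled √(2.2² + 1.1²) ≈ 2.5 units.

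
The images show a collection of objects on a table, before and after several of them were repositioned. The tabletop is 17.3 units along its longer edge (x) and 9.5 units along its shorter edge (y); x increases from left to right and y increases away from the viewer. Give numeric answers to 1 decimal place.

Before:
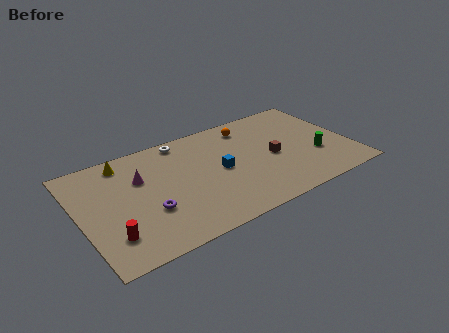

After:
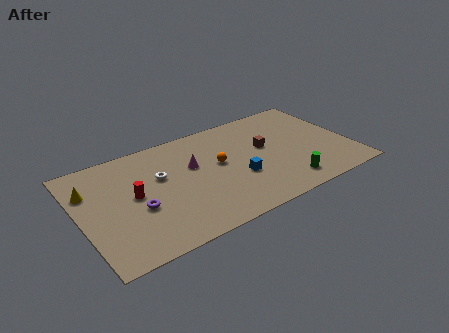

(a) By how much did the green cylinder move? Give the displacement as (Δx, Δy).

(-2.3, -1.7)

The green cylinder was at about (15.0, 3.3) and moved to about (12.7, 1.6).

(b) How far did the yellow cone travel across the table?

2.8

The yellow cone moved from about (3.2, 8.2) to (0.8, 6.7), a distance of √(2.4² + 1.5²) ≈ 2.8.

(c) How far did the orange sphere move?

3.5

The orange sphere was near (11.3, 7.9) before and (8.9, 5.3) after, so it travelled √(2.4² + 2.6²) ≈ 3.5 units.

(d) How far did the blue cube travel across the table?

1.6

The blue cube moved from about (8.9, 4.7) to (9.9, 3.5), a distance of √(1.0² + 1.2²) ≈ 1.6.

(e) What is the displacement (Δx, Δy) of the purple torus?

(-0.6, 0.5)

The purple torus was at about (4.1, 3.3) and moved to about (3.5, 3.8).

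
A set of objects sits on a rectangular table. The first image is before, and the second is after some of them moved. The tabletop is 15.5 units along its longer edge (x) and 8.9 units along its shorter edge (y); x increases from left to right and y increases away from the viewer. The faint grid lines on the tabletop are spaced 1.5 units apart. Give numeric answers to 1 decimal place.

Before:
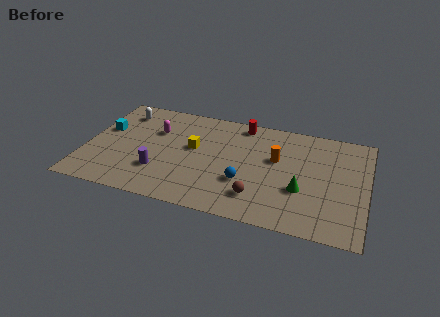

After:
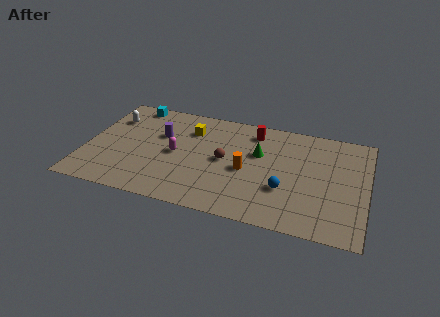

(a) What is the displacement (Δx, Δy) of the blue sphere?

(2.2, 0.0)

The blue sphere was at about (8.9, 3.0) and moved to about (11.1, 3.0).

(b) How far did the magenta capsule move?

2.1

The magenta capsule was near (3.7, 6.0) before and (5.0, 4.3) after, so it travelled √(1.3² + 1.7²) ≈ 2.1 units.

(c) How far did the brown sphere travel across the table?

3.2

The brown sphere moved from about (9.7, 2.0) to (7.7, 4.5), a distance of √(2.0² + 2.5²) ≈ 3.2.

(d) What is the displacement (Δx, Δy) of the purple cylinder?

(-0.2, 3.1)

The purple cylinder was at about (4.2, 2.6) and moved to about (4.0, 5.7).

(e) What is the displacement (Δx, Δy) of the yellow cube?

(-0.3, 1.5)

The yellow cube started near (5.9, 5.1) and ended near (5.6, 6.6).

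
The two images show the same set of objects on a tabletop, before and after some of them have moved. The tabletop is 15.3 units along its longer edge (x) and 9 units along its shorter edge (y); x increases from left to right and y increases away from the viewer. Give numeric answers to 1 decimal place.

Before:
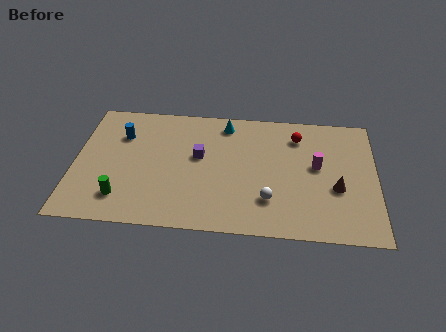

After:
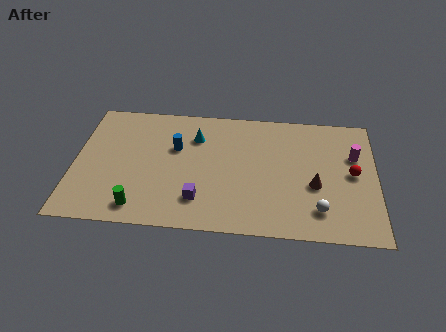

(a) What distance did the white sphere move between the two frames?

2.5

The white sphere was near (9.9, 2.4) before and (12.4, 1.9) after, so it travelled √(2.5² + 0.5²) ≈ 2.5 units.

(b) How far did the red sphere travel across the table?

3.8

The red sphere moved from about (11.3, 7.1) to (14.1, 4.6), a distance of √(2.8² + 2.5²) ≈ 3.8.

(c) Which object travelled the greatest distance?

the red sphere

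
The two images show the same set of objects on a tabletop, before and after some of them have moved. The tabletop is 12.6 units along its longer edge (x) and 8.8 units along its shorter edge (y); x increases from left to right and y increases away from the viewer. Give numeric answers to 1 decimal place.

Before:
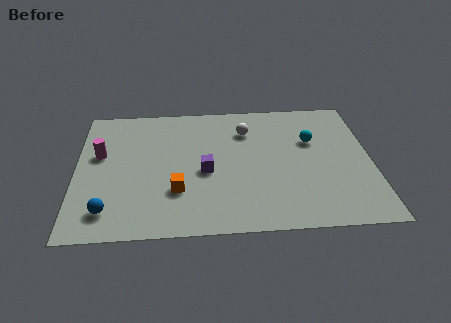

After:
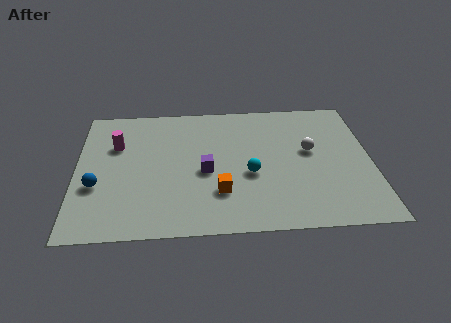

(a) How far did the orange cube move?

1.8

The orange cube moved from about (4.3, 2.7) to (6.1, 2.5), a distance of √(1.8² + 0.2²) ≈ 1.8.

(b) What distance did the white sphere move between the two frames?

3.1

The white sphere was near (7.3, 6.6) before and (10.0, 5.0) after, so it travelled √(2.7² + 1.6²) ≈ 3.1 units.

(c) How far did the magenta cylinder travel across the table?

0.9

The magenta cylinder moved from about (1.0, 5.3) to (1.7, 5.9), a distance of √(0.7² + 0.6²) ≈ 0.9.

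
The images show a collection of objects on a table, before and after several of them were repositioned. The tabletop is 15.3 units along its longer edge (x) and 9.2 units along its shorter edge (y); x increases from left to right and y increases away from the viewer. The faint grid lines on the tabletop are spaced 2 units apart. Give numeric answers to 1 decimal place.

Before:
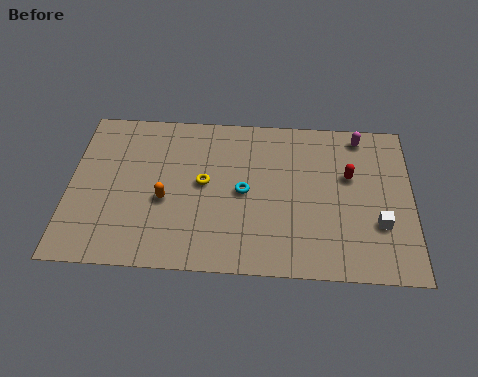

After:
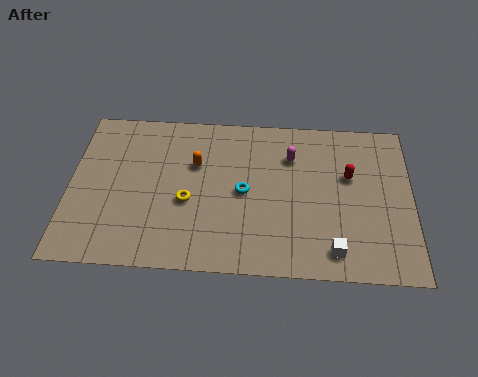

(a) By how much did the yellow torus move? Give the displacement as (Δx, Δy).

(-0.7, -1.1)

The yellow torus started near (6.0, 4.9) and ended near (5.3, 3.8).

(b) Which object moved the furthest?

the magenta capsule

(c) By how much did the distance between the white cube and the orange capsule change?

-1.8

Before: roughly 9.5 units apart; after: 7.7. That's 1.8 units closer together.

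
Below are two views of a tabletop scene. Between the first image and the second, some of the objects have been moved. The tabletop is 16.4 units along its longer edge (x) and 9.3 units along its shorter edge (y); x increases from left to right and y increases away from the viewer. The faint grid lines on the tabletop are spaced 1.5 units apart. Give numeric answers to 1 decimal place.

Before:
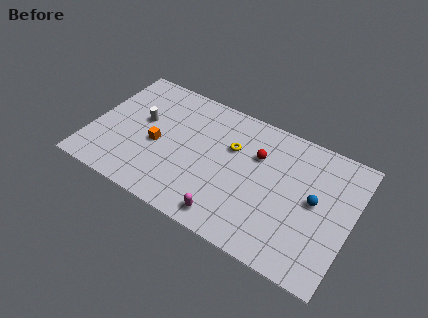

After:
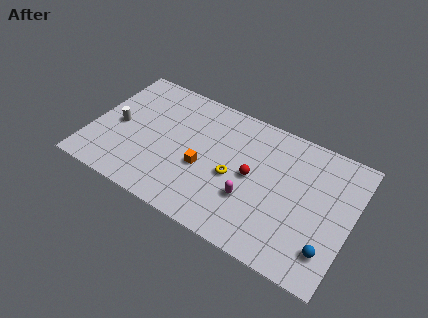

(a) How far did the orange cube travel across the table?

3.0

The orange cube was near (4.2, 4.1) before and (7.2, 3.8) after, so it travelled √(3.0² + 0.3²) ≈ 3.0 units.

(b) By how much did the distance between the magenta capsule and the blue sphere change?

-1.0

They were about 6.1 units apart before and 5.1 after — 1.0 units closer together.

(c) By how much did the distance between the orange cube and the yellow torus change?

-3.0

They were about 4.9 units apart before and 1.9 after — 3.0 units closer together.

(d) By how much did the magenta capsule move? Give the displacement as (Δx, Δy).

(1.1, 1.9)

From the two frames, the magenta capsule sits at roughly (9.2, 1.2) before and (10.3, 3.1) after.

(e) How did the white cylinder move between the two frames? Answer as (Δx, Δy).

(-1.4, -1.0)

From the two frames, the white cylinder sits at roughly (3.0, 5.4) before and (1.6, 4.4) after.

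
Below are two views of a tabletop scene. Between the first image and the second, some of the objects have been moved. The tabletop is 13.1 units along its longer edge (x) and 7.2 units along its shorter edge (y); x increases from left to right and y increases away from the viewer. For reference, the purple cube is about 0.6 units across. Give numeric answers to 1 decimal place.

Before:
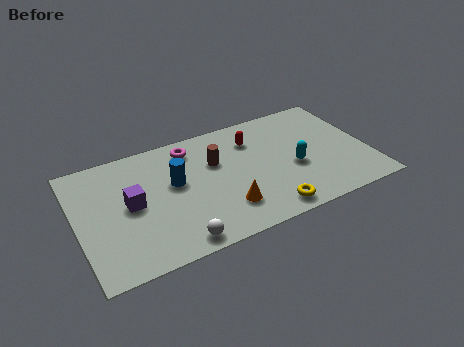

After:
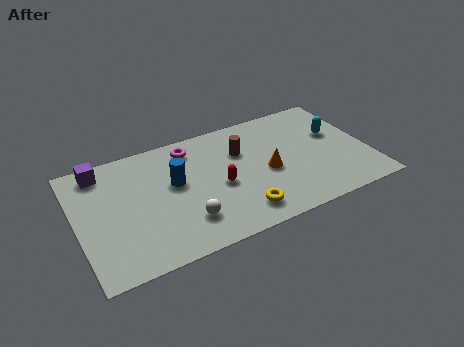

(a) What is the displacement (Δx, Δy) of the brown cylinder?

(1.2, 0.2)

The brown cylinder started near (6.3, 4.7) and ended near (7.5, 4.9).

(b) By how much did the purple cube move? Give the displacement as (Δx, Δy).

(-1.1, 2.5)

The purple cube started near (2.4, 3.7) and ended near (1.3, 6.2).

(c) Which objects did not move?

the blue cylinder and the magenta torus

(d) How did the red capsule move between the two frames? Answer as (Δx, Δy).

(-1.8, -2.2)

From the two frames, the red capsule sits at roughly (8.1, 5.4) before and (6.3, 3.2) after.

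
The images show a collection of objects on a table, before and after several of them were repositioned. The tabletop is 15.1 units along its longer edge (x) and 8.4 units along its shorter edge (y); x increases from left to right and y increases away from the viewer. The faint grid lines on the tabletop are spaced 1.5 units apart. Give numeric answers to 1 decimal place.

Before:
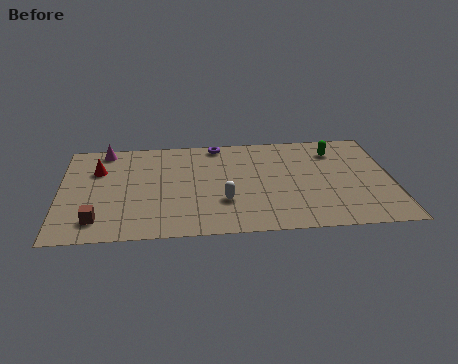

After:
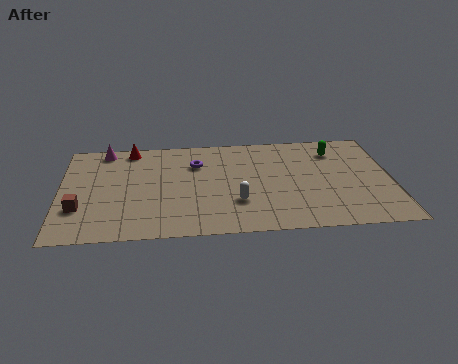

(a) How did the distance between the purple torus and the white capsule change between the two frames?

-1.1

The distance was about 4.9 in the first image and 3.8 in the second, so they moved 1.1 units closer together.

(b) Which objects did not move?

the magenta cone and the green capsule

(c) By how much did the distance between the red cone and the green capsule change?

-1.5

The distance was about 10.9 in the first image and 9.4 in the second, so they moved 1.5 units closer together.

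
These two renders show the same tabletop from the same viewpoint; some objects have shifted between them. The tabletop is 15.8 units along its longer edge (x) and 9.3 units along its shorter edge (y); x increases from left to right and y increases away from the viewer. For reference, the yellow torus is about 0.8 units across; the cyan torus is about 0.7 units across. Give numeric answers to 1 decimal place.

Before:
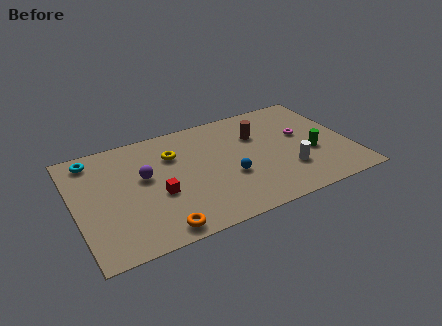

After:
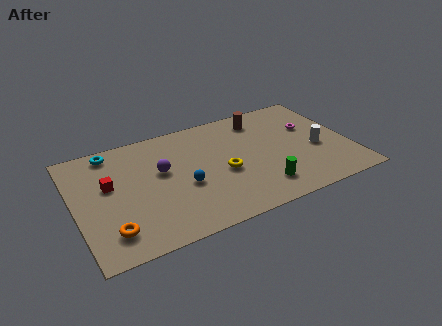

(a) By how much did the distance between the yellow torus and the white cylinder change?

-1.8

The distance was about 7.3 in the first image and 5.5 in the second, so they moved 1.8 units closer together.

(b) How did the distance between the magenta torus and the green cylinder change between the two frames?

+3.5

Before: roughly 1.8 units apart; after: 5.3. That's 3.5 units further apart.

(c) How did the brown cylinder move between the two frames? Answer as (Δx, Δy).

(0.4, 1.3)

The brown cylinder started near (10.7, 6.4) and ended near (11.1, 7.7).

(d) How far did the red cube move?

3.2

The red cube moved from about (4.6, 3.7) to (2.0, 5.5), a distance of √(2.6² + 1.8²) ≈ 3.2.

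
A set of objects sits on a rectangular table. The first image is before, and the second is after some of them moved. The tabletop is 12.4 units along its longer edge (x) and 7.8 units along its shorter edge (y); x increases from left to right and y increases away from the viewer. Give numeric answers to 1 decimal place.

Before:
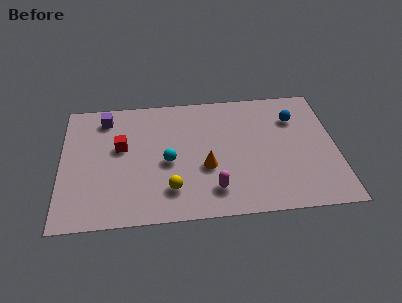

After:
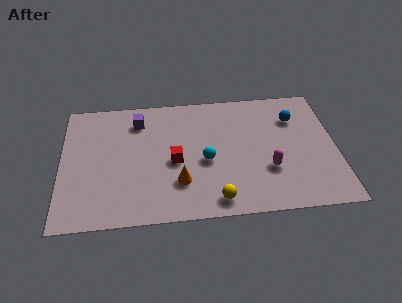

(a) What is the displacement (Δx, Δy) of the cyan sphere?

(1.7, -0.1)

The cyan sphere was at about (4.8, 3.5) and moved to about (6.5, 3.4).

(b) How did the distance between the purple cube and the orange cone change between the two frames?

-1.3

They were about 5.7 units apart before and 4.4 after — 1.3 units closer together.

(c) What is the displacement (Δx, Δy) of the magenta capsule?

(2.5, 1.0)

From the two frames, the magenta capsule sits at roughly (6.8, 1.6) before and (9.3, 2.6) after.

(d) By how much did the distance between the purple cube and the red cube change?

+1.1

The distance was about 2.0 in the first image and 3.1 in the second, so they moved 1.1 units further apart.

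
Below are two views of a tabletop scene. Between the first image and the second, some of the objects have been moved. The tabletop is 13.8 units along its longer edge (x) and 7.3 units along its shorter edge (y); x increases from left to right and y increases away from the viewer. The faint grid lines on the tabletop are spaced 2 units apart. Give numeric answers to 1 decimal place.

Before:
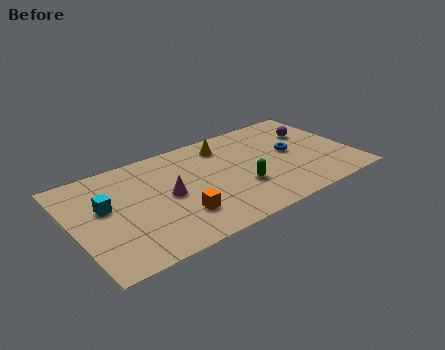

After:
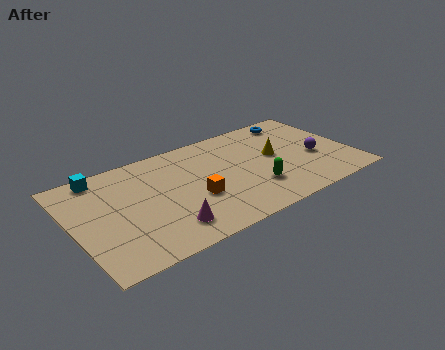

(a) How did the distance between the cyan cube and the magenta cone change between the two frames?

+2.5

They were about 3.1 units apart before and 5.6 after — 2.5 units further apart.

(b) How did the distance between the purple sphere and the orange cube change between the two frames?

-1.7

Before: roughly 7.9 units apart; after: 6.2. That's 1.7 units closer together.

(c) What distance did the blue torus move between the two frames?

2.5

The blue torus moved from about (10.9, 3.9) to (11.6, 6.3), a distance of √(0.7² + 2.4²) ≈ 2.5.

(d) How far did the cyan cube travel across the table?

2.2

From (1.6, 4.3) to (1.7, 6.5), the cyan cube covered √(0.1² + 2.2²) ≈ 2.2 units.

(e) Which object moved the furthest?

the yellow cone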